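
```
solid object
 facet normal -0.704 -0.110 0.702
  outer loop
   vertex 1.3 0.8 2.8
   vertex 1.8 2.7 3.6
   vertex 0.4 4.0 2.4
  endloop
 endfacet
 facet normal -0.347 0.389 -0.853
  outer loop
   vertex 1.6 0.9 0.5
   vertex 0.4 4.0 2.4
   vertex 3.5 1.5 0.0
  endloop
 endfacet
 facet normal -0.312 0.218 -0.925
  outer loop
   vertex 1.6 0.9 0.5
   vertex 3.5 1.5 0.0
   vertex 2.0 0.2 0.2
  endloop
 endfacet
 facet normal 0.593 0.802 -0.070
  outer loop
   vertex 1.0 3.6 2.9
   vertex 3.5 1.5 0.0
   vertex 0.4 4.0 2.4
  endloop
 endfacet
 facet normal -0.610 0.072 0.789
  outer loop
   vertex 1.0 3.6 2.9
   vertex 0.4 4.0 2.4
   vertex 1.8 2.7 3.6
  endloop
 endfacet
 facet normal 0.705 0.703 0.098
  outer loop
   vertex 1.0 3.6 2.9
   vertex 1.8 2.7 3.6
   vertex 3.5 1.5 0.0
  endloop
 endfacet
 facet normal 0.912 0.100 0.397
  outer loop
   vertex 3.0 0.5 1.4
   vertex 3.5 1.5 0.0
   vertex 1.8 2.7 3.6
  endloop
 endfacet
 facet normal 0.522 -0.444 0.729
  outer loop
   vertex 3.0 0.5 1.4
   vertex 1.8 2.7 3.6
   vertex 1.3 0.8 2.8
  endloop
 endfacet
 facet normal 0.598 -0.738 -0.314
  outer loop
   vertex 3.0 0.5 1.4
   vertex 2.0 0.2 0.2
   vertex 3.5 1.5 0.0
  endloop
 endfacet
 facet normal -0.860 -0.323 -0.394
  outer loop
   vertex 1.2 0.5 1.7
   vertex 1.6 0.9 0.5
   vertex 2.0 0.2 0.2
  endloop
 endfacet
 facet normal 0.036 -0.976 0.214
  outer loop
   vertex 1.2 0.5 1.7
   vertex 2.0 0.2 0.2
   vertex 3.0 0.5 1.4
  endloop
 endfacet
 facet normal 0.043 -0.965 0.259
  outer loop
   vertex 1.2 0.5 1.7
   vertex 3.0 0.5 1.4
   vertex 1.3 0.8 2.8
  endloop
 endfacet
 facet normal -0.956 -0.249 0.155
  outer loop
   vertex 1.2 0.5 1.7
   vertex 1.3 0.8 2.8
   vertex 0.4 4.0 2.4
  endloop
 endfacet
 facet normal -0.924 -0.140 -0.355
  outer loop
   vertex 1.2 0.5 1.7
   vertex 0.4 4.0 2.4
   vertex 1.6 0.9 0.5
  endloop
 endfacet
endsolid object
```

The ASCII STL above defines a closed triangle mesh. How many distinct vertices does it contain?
9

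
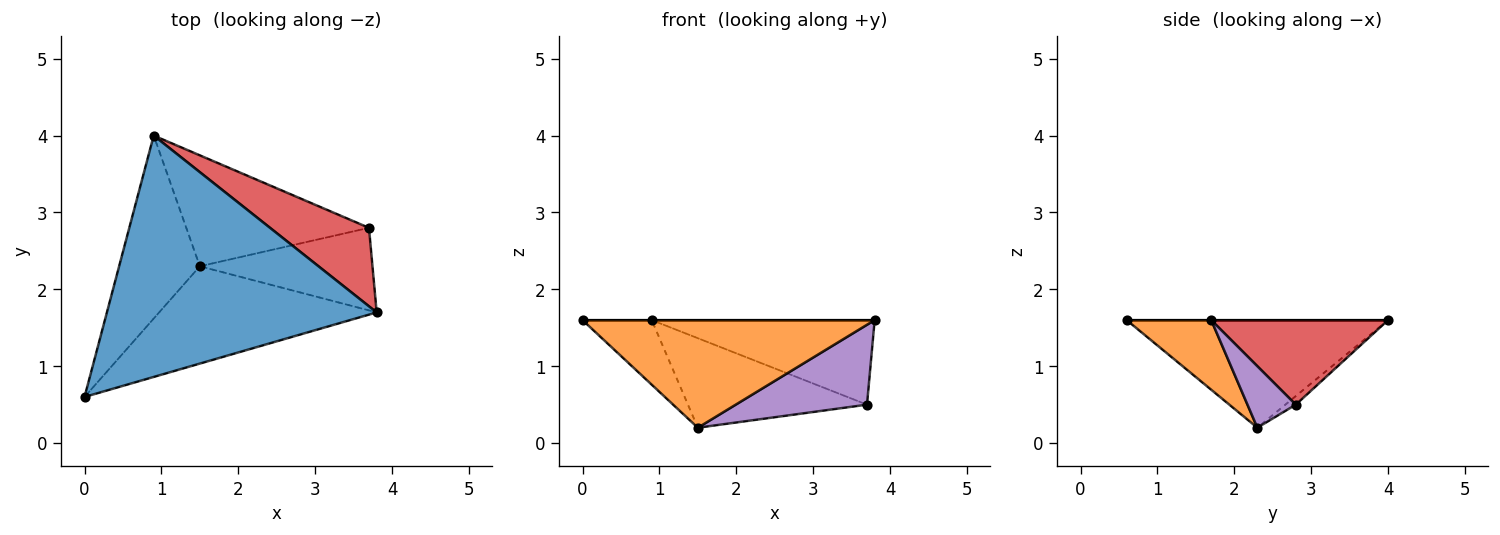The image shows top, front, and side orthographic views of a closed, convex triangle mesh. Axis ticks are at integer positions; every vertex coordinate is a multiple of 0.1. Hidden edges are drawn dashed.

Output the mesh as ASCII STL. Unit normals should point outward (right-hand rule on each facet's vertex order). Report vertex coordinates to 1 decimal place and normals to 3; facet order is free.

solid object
 facet normal 0.000 0.000 1.000
  outer loop
   vertex 0.9 4.0 1.6
   vertex 0.0 0.6 1.6
   vertex 3.8 1.7 1.6
  endloop
 endfacet
 facet normal 0.210 -0.725 -0.656
  outer loop
   vertex 1.5 2.3 0.2
   vertex 3.8 1.7 1.6
   vertex 0.0 0.6 1.6
  endloop
 endfacet
 facet normal -0.783 0.207 -0.587
  outer loop
   vertex 1.5 2.3 0.2
   vertex 0.0 0.6 1.6
   vertex 0.9 4.0 1.6
  endloop
 endfacet
 facet normal 0.503 0.634 0.588
  outer loop
   vertex 3.7 2.8 0.5
   vertex 0.9 4.0 1.6
   vertex 3.8 1.7 1.6
  endloop
 endfacet
 facet normal 0.248 -0.674 -0.696
  outer loop
   vertex 3.7 2.8 0.5
   vertex 3.8 1.7 1.6
   vertex 1.5 2.3 0.2
  endloop
 endfacet
 facet normal -0.037 0.628 -0.778
  outer loop
   vertex 3.7 2.8 0.5
   vertex 1.5 2.3 0.2
   vertex 0.9 4.0 1.6
  endloop
 endfacet
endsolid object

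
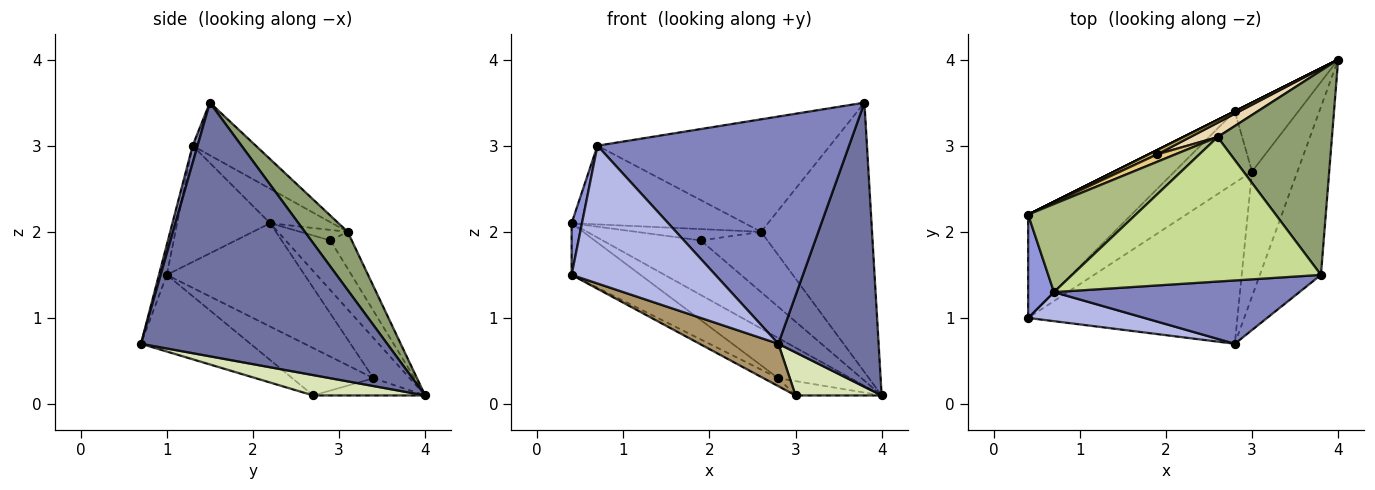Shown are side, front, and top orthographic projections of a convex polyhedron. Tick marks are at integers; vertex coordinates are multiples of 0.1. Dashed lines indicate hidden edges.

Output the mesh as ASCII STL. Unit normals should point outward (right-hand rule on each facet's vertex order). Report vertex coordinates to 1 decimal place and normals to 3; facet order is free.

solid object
 facet normal 0.904 -0.368 -0.218
  outer loop
   vertex 3.8 1.5 3.5
   vertex 2.8 0.7 0.7
   vertex 4.0 4.0 0.1
  endloop
 endfacet
 facet normal 0.019 -0.963 0.268
  outer loop
   vertex 0.7 1.3 3.0
   vertex 2.8 0.7 0.7
   vertex 3.8 1.5 3.5
  endloop
 endfacet
 facet normal -0.970 -0.108 0.216
  outer loop
   vertex 0.4 1.0 1.5
   vertex 0.7 1.3 3.0
   vertex 0.4 2.2 2.1
  endloop
 endfacet
 facet normal -0.053 -0.977 0.206
  outer loop
   vertex 0.4 1.0 1.5
   vertex 2.8 0.7 0.7
   vertex 0.7 1.3 3.0
  endloop
 endfacet
 facet normal 0.294 0.762 0.577
  outer loop
   vertex 2.6 3.1 2.0
   vertex 3.8 1.5 3.5
   vertex 4.0 4.0 0.1
  endloop
 endfacet
 facet normal -0.232 0.648 0.725
  outer loop
   vertex 2.6 3.1 2.0
   vertex 0.4 2.2 2.1
   vertex 0.7 1.3 3.0
  endloop
 endfacet
 facet normal -0.165 0.606 0.778
  outer loop
   vertex 2.6 3.1 2.0
   vertex 0.7 1.3 3.0
   vertex 3.8 1.5 3.5
  endloop
 endfacet
 facet normal 0.390 -0.300 -0.870
  outer loop
   vertex 3.0 2.7 0.1
   vertex 4.0 4.0 0.1
   vertex 2.8 0.7 0.7
  endloop
 endfacet
 facet normal -0.334 -0.240 -0.912
  outer loop
   vertex 3.0 2.7 0.1
   vertex 2.8 0.7 0.7
   vertex 0.4 1.0 1.5
  endloop
 endfacet
 facet normal -0.414 0.907 0.072
  outer loop
   vertex 1.9 2.9 1.9
   vertex 4.0 4.0 0.1
   vertex 0.4 2.2 2.1
  endloop
 endfacet
 facet normal -0.302 0.797 0.522
  outer loop
   vertex 1.9 2.9 1.9
   vertex 0.4 2.2 2.1
   vertex 2.6 3.1 2.0
  endloop
 endfacet
 facet normal -0.297 0.929 0.221
  outer loop
   vertex 1.9 2.9 1.9
   vertex 2.6 3.1 2.0
   vertex 4.0 4.0 0.1
  endloop
 endfacet
 facet normal -0.447 0.894 0.000
  outer loop
   vertex 2.8 3.4 0.3
   vertex 0.4 2.2 2.1
   vertex 4.0 4.0 0.1
  endloop
 endfacet
 facet normal -0.256 0.197 -0.946
  outer loop
   vertex 2.8 3.4 0.3
   vertex 4.0 4.0 0.1
   vertex 3.0 2.7 0.1
  endloop
 endfacet
 facet normal -0.667 0.333 -0.667
  outer loop
   vertex 2.8 3.4 0.3
   vertex 0.4 1.0 1.5
   vertex 0.4 2.2 2.1
  endloop
 endfacet
 facet normal -0.519 0.094 -0.849
  outer loop
   vertex 2.8 3.4 0.3
   vertex 3.0 2.7 0.1
   vertex 0.4 1.0 1.5
  endloop
 endfacet
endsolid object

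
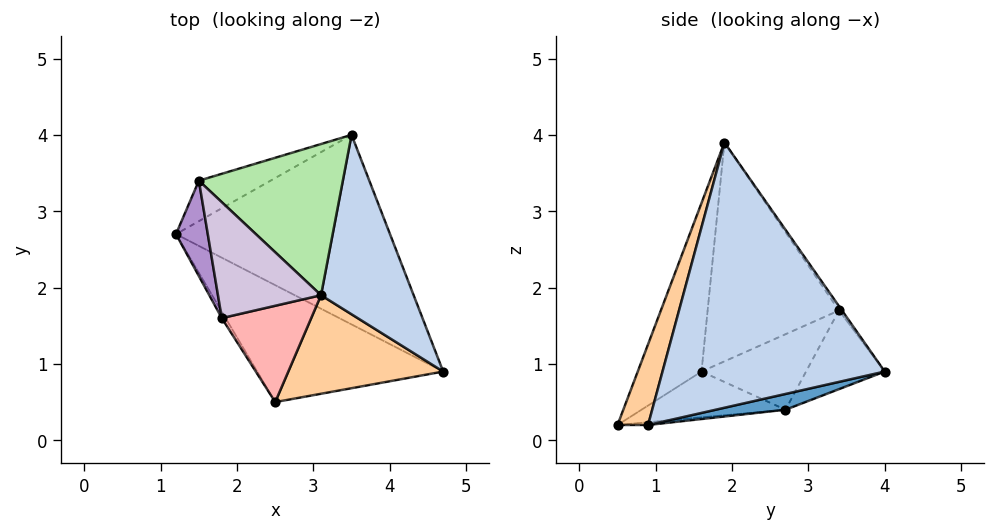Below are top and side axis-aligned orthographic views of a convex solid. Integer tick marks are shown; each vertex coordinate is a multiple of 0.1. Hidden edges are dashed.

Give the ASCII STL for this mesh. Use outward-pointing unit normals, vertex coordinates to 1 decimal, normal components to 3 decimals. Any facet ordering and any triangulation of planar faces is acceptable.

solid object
 facet normal 0.071 0.246 -0.967
  outer loop
   vertex 3.5 4.0 0.9
   vertex 4.7 0.9 0.2
   vertex 1.2 2.7 0.4
  endloop
 endfacet
 facet normal 0.907 0.279 0.316
  outer loop
   vertex 3.1 1.9 3.9
   vertex 4.7 0.9 0.2
   vertex 3.5 4.0 0.9
  endloop
 endfacet
 facet normal -0.015 0.082 -0.997
  outer loop
   vertex 2.5 0.5 0.2
   vertex 1.2 2.7 0.4
   vertex 4.7 0.9 0.2
  endloop
 endfacet
 facet normal 0.169 -0.931 0.325
  outer loop
   vertex 2.5 0.5 0.2
   vertex 4.7 0.9 0.2
   vertex 3.1 1.9 3.9
  endloop
 endfacet
 facet normal -0.398 0.843 -0.362
  outer loop
   vertex 1.5 3.4 1.7
   vertex 3.5 4.0 0.9
   vertex 1.2 2.7 0.4
  endloop
 endfacet
 facet normal -0.017 0.820 0.572
  outer loop
   vertex 1.5 3.4 1.7
   vertex 3.1 1.9 3.9
   vertex 3.5 4.0 0.9
  endloop
 endfacet
 facet normal -0.862 -0.503 -0.072
  outer loop
   vertex 1.8 1.6 0.9
   vertex 1.2 2.7 0.4
   vertex 2.5 0.5 0.2
  endloop
 endfacet
 facet normal -0.670 -0.652 0.355
  outer loop
   vertex 1.8 1.6 0.9
   vertex 2.5 0.5 0.2
   vertex 3.1 1.9 3.9
  endloop
 endfacet
 facet normal -0.876 -0.310 0.369
  outer loop
   vertex 1.8 1.6 0.9
   vertex 1.5 3.4 1.7
   vertex 1.2 2.7 0.4
  endloop
 endfacet
 facet normal -0.857 -0.322 0.403
  outer loop
   vertex 1.8 1.6 0.9
   vertex 3.1 1.9 3.9
   vertex 1.5 3.4 1.7
  endloop
 endfacet
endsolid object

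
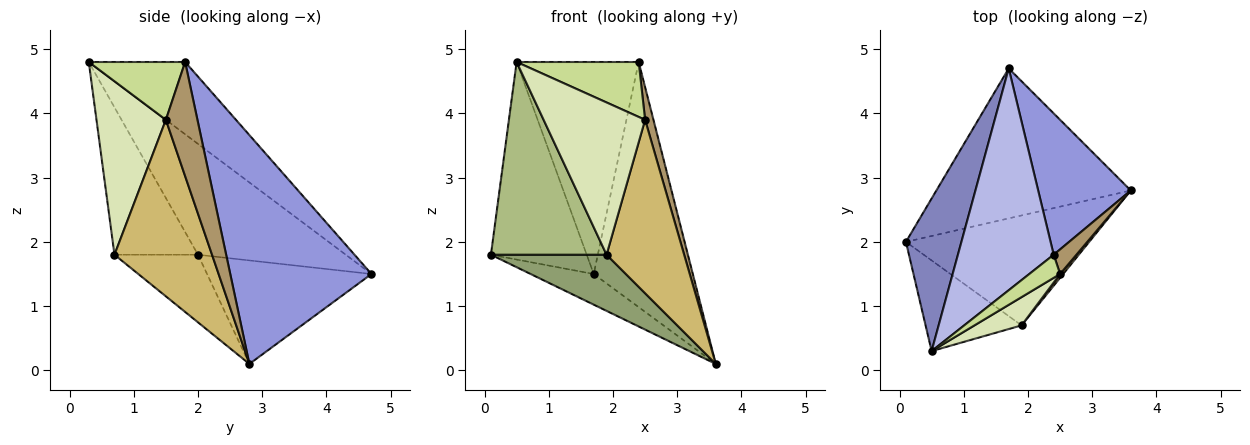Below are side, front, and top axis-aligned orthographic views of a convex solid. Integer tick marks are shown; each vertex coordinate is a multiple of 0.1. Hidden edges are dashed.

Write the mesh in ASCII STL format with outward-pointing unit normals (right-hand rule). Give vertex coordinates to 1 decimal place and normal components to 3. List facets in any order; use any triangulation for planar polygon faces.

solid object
 facet normal -0.463 0.178 -0.869
  outer loop
   vertex 1.7 4.7 1.5
   vertex 3.6 2.8 0.1
   vertex 0.1 2.0 1.8
  endloop
 endfacet
 facet normal -0.774 0.501 0.387
  outer loop
   vertex 0.5 0.3 4.8
   vertex 1.7 4.7 1.5
   vertex 0.1 2.0 1.8
  endloop
 endfacet
 facet normal 0.777 0.545 0.314
  outer loop
   vertex 2.4 1.8 4.8
   vertex 3.6 2.8 0.1
   vertex 1.7 4.7 1.5
  endloop
 endfacet
 facet normal -0.479 0.607 0.635
  outer loop
   vertex 2.4 1.8 4.8
   vertex 1.7 4.7 1.5
   vertex 0.5 0.3 4.8
  endloop
 endfacet
 facet normal -0.312 -0.432 -0.846
  outer loop
   vertex 1.9 0.7 1.8
   vertex 0.1 2.0 1.8
   vertex 3.6 2.8 0.1
  endloop
 endfacet
 facet normal -0.547 -0.757 -0.356
  outer loop
   vertex 1.9 0.7 1.8
   vertex 0.5 0.3 4.8
   vertex 0.1 2.0 1.8
  endloop
 endfacet
 facet normal 0.588 -0.745 0.314
  outer loop
   vertex 2.5 1.5 3.9
   vertex 2.4 1.8 4.8
   vertex 0.5 0.3 4.8
  endloop
 endfacet
 facet normal 0.558 -0.816 0.152
  outer loop
   vertex 2.5 1.5 3.9
   vertex 0.5 0.3 4.8
   vertex 1.9 0.7 1.8
  endloop
 endfacet
 facet normal 0.949 -0.251 0.189
  outer loop
   vertex 2.5 1.5 3.9
   vertex 3.6 2.8 0.1
   vertex 2.4 1.8 4.8
  endloop
 endfacet
 facet normal 0.783 -0.622 0.014
  outer loop
   vertex 2.5 1.5 3.9
   vertex 1.9 0.7 1.8
   vertex 3.6 2.8 0.1
  endloop
 endfacet
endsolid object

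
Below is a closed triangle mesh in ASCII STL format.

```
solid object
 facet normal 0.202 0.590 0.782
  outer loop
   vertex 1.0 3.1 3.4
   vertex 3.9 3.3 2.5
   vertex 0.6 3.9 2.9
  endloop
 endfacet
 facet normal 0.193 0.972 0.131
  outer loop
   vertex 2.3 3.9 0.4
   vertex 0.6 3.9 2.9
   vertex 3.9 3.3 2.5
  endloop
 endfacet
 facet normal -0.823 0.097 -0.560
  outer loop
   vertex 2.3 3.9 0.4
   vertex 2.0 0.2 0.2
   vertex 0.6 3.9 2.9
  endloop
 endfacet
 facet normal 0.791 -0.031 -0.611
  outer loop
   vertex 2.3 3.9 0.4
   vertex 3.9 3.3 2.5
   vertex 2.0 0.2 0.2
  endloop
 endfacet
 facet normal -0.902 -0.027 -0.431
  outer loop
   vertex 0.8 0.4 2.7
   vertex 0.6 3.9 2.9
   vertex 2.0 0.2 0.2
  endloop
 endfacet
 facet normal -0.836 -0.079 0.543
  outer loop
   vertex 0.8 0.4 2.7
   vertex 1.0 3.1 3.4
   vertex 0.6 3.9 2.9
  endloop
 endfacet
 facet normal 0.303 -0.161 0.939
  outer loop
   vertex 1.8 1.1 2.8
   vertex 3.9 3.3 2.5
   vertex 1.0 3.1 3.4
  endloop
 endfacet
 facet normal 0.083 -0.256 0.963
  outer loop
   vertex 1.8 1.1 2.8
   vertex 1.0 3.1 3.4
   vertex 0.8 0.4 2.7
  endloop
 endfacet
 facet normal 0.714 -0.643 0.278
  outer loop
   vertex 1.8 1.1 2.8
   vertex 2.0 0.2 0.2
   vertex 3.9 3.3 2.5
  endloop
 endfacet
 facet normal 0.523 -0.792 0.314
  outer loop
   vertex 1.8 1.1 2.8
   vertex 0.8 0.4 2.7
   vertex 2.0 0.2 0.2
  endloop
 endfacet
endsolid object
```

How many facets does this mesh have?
10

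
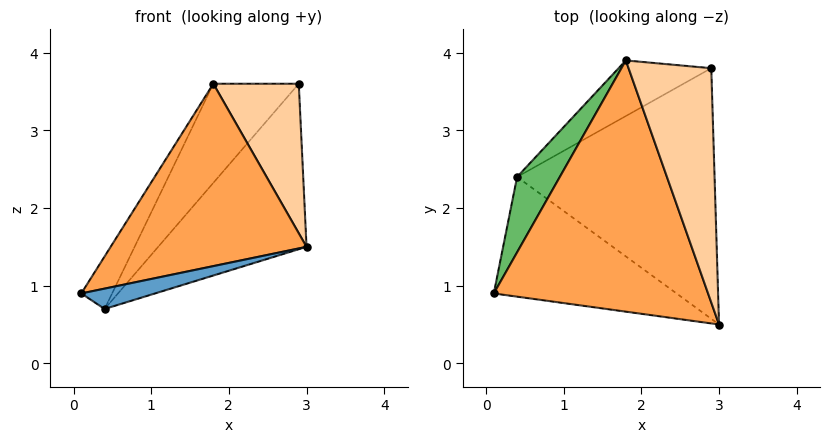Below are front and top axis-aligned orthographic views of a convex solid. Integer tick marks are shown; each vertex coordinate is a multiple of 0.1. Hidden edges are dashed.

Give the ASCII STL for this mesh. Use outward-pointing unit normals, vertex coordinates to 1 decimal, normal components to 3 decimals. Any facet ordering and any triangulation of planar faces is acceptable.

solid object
 facet normal 0.178 -0.165 -0.970
  outer loop
   vertex 0.4 2.4 0.7
   vertex 3.0 0.5 1.5
   vertex 0.1 0.9 0.9
  endloop
 endfacet
 facet normal 0.551 0.460 -0.697
  outer loop
   vertex 0.4 2.4 0.7
   vertex 2.9 3.8 3.6
   vertex 3.0 0.5 1.5
  endloop
 endfacet
 facet normal -0.241 -0.570 0.785
  outer loop
   vertex 1.8 3.9 3.6
   vertex 0.1 0.9 0.9
   vertex 3.0 0.5 1.5
  endloop
 endfacet
 facet normal -0.049 -0.537 0.842
  outer loop
   vertex 1.8 3.9 3.6
   vertex 3.0 0.5 1.5
   vertex 2.9 3.8 3.6
  endloop
 endfacet
 facet normal -0.918 0.227 0.326
  outer loop
   vertex 1.8 3.9 3.6
   vertex 0.4 2.4 0.7
   vertex 0.1 0.9 0.9
  endloop
 endfacet
 facet normal 0.079 0.869 -0.488
  outer loop
   vertex 1.8 3.9 3.6
   vertex 2.9 3.8 3.6
   vertex 0.4 2.4 0.7
  endloop
 endfacet
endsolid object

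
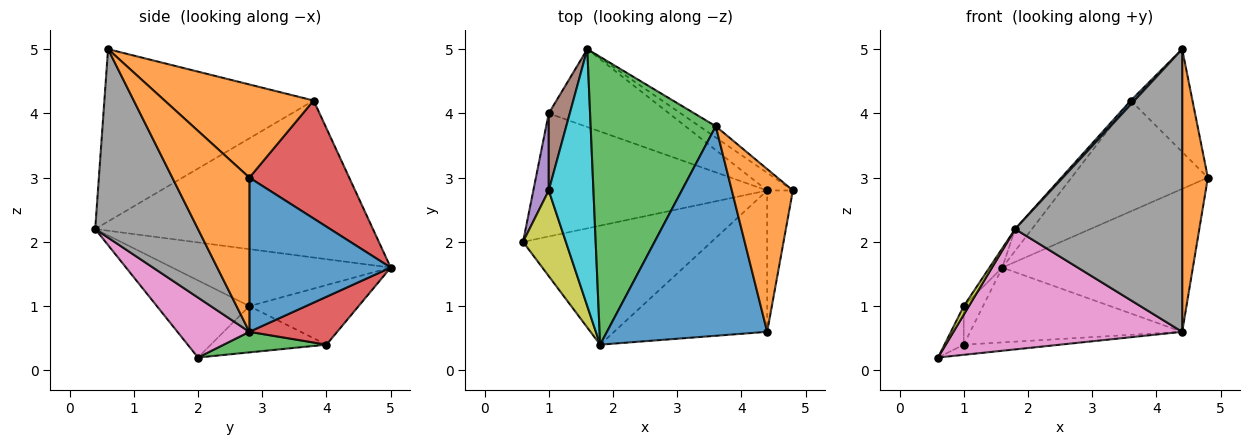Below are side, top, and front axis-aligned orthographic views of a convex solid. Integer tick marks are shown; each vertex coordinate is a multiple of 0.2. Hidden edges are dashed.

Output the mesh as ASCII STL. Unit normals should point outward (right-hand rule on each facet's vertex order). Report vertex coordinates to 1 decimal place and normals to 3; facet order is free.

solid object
 facet normal 0.593 0.799 -0.099
  outer loop
   vertex 4.4 2.8 0.6
   vertex 1.6 5.0 1.6
   vertex 4.8 2.8 3.0
  endloop
 endfacet
 facet normal 0.937 -0.312 -0.156
  outer loop
   vertex 4.4 2.8 0.6
   vertex 4.8 2.8 3.0
   vertex 4.4 0.6 5.0
  endloop
 endfacet
 facet normal 0.087 0.082 -0.993
  outer loop
   vertex 1.0 4.0 0.4
   vertex 4.4 2.8 0.6
   vertex 0.6 2.0 0.2
  endloop
 endfacet
 facet normal 0.276 0.666 -0.693
  outer loop
   vertex 1.0 4.0 0.4
   vertex 1.6 5.0 1.6
   vertex 4.4 2.8 0.6
  endloop
 endfacet
 facet normal -0.937 0.156 0.312
  outer loop
   vertex 1.0 4.0 0.4
   vertex 0.6 2.0 0.2
   vertex 1.0 2.8 1.0
  endloop
 endfacet
 facet normal -0.930 0.164 0.328
  outer loop
   vertex 1.0 4.0 0.4
   vertex 1.0 2.8 1.0
   vertex 1.6 5.0 1.6
  endloop
 endfacet
 facet normal 0.218 -0.694 -0.686
  outer loop
   vertex 1.8 0.4 2.2
   vertex 0.6 2.0 0.2
   vertex 4.4 2.8 0.6
  endloop
 endfacet
 facet normal 0.482 -0.784 -0.392
  outer loop
   vertex 1.8 0.4 2.2
   vertex 4.4 2.8 0.6
   vertex 4.4 0.6 5.0
  endloop
 endfacet
 facet normal -0.873 -0.049 0.485
  outer loop
   vertex 1.8 0.4 2.2
   vertex 1.0 2.8 1.0
   vertex 0.6 2.0 0.2
  endloop
 endfacet
 facet normal -0.786 0.046 0.616
  outer loop
   vertex 1.8 0.4 2.2
   vertex 1.6 5.0 1.6
   vertex 1.0 2.8 1.0
  endloop
 endfacet
 facet normal -0.732 -0.013 0.681
  outer loop
   vertex 3.6 3.8 4.2
   vertex 1.8 0.4 2.2
   vertex 4.4 0.6 5.0
  endloop
 endfacet
 facet normal 0.790 0.327 0.518
  outer loop
   vertex 3.6 3.8 4.2
   vertex 4.4 0.6 5.0
   vertex 4.8 2.8 3.0
  endloop
 endfacet
 facet normal -0.781 0.047 0.623
  outer loop
   vertex 3.6 3.8 4.2
   vertex 1.6 5.0 1.6
   vertex 1.8 0.4 2.2
  endloop
 endfacet
 facet normal 0.589 0.804 -0.082
  outer loop
   vertex 3.6 3.8 4.2
   vertex 4.8 2.8 3.0
   vertex 1.6 5.0 1.6
  endloop
 endfacet
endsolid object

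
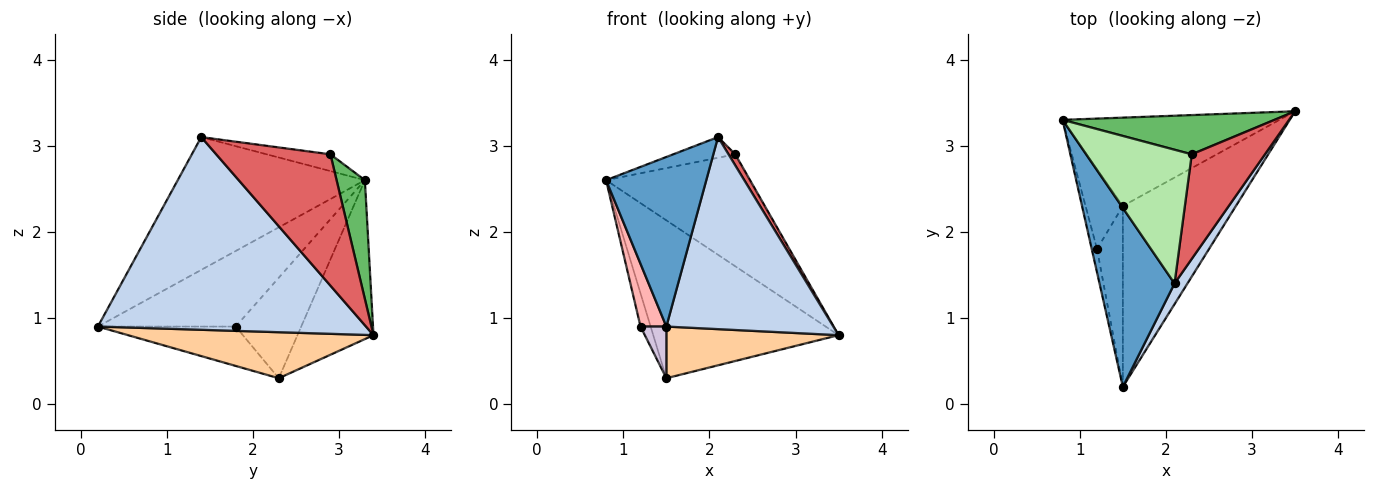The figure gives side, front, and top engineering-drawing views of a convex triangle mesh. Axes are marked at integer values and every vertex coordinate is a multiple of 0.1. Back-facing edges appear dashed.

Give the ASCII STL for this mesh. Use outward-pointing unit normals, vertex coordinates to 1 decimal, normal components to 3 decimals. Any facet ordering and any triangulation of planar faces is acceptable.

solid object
 facet normal -0.789 -0.423 0.446
  outer loop
   vertex 2.1 1.4 3.1
   vertex 0.8 3.3 2.6
   vertex 1.5 0.2 0.9
  endloop
 endfacet
 facet normal 0.847 -0.528 0.057
  outer loop
   vertex 2.1 1.4 3.1
   vertex 1.5 0.2 0.9
   vertex 3.5 3.4 0.8
  endloop
 endfacet
 facet normal -0.337 0.822 -0.460
  outer loop
   vertex 1.5 2.3 0.3
   vertex 0.8 3.3 2.6
   vertex 3.5 3.4 0.8
  endloop
 endfacet
 facet normal 0.365 -0.256 -0.895
  outer loop
   vertex 1.5 2.3 0.3
   vertex 3.5 3.4 0.8
   vertex 1.5 0.2 0.9
  endloop
 endfacet
 facet normal 0.182 0.928 0.325
  outer loop
   vertex 2.3 2.9 2.9
   vertex 3.5 3.4 0.8
   vertex 0.8 3.3 2.6
  endloop
 endfacet
 facet normal -0.155 0.151 0.976
  outer loop
   vertex 2.3 2.9 2.9
   vertex 0.8 3.3 2.6
   vertex 2.1 1.4 3.1
  endloop
 endfacet
 facet normal 0.872 -0.051 0.486
  outer loop
   vertex 2.3 2.9 2.9
   vertex 2.1 1.4 3.1
   vertex 3.5 3.4 0.8
  endloop
 endfacet
 facet normal -0.981 -0.184 -0.068
  outer loop
   vertex 1.2 1.8 0.9
   vertex 1.5 0.2 0.9
   vertex 0.8 3.3 2.6
  endloop
 endfacet
 facet normal -0.928 0.143 -0.345
  outer loop
   vertex 1.2 1.8 0.9
   vertex 0.8 3.3 2.6
   vertex 1.5 2.3 0.3
  endloop
 endfacet
 facet normal -0.826 -0.155 -0.542
  outer loop
   vertex 1.2 1.8 0.9
   vertex 1.5 2.3 0.3
   vertex 1.5 0.2 0.9
  endloop
 endfacet
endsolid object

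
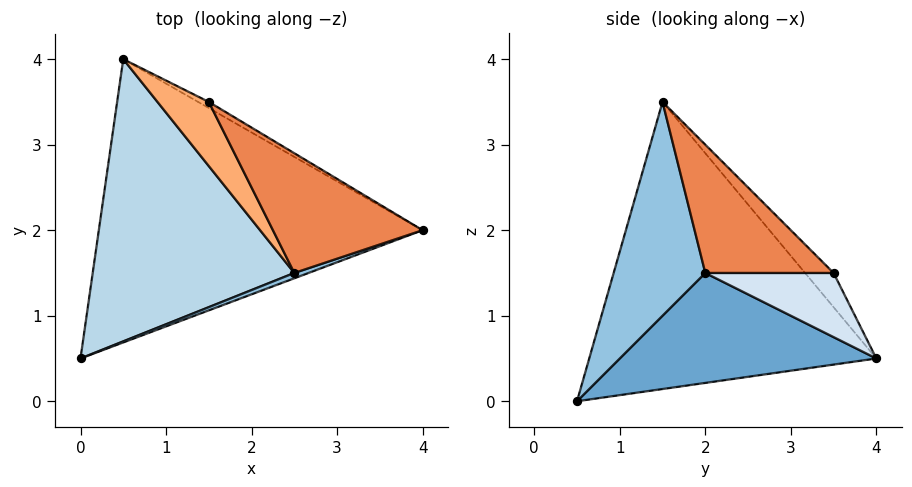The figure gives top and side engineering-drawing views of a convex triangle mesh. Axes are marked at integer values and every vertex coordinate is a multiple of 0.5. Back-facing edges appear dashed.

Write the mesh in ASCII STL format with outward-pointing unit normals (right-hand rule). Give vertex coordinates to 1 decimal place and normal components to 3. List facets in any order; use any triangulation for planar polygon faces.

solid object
 facet normal 0.320 0.089 -0.943
  outer loop
   vertex 0.5 4.0 0.5
   vertex 4.0 2.0 1.5
   vertex 0.0 0.5 0.0
  endloop
 endfacet
 facet normal 0.343 -0.939 0.023
  outer loop
   vertex 2.5 1.5 3.5
   vertex 0.0 0.5 0.0
   vertex 4.0 2.0 1.5
  endloop
 endfacet
 facet normal -0.818 0.035 0.574
  outer loop
   vertex 2.5 1.5 3.5
   vertex 0.5 4.0 0.5
   vertex 0.0 0.5 0.0
  endloop
 endfacet
 facet normal 0.513 0.854 -0.085
  outer loop
   vertex 1.5 3.5 1.5
   vertex 4.0 2.0 1.5
   vertex 0.5 4.0 0.5
  endloop
 endfacet
 facet normal 0.441 0.735 0.515
  outer loop
   vertex 1.5 3.5 1.5
   vertex 2.5 1.5 3.5
   vertex 4.0 2.0 1.5
  endloop
 endfacet
 facet normal -0.485 0.485 0.728
  outer loop
   vertex 1.5 3.5 1.5
   vertex 0.5 4.0 0.5
   vertex 2.5 1.5 3.5
  endloop
 endfacet
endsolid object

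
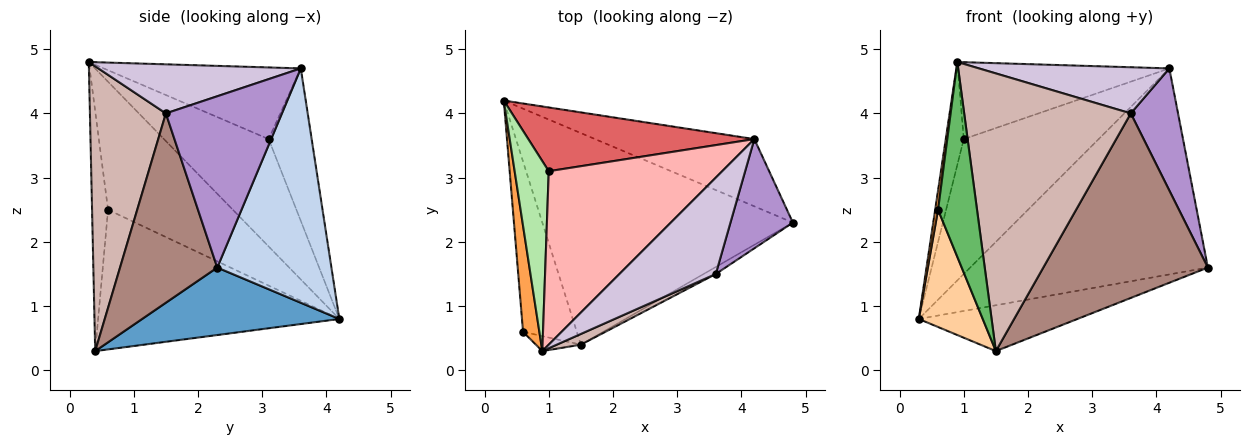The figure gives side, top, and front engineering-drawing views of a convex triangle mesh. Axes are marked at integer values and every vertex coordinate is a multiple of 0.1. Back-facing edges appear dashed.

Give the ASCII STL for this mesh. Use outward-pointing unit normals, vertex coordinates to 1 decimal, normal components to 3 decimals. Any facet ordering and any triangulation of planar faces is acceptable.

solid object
 facet normal 0.254 0.205 -0.945
  outer loop
   vertex 1.5 0.4 0.3
   vertex 0.3 4.2 0.8
   vertex 4.8 2.3 1.6
  endloop
 endfacet
 facet normal 0.415 0.865 -0.282
  outer loop
   vertex 4.2 3.6 4.7
   vertex 4.8 2.3 1.6
   vertex 0.3 4.2 0.8
  endloop
 endfacet
 facet normal -0.992 -0.023 0.126
  outer loop
   vertex 0.6 0.6 2.5
   vertex 0.9 0.3 4.8
   vertex 0.3 4.2 0.8
  endloop
 endfacet
 facet normal -0.906 -0.240 -0.349
  outer loop
   vertex 0.6 0.6 2.5
   vertex 0.3 4.2 0.8
   vertex 1.5 0.4 0.3
  endloop
 endfacet
 facet normal -0.379 -0.923 -0.071
  outer loop
   vertex 0.6 0.6 2.5
   vertex 1.5 0.4 0.3
   vertex 0.9 0.3 4.8
  endloop
 endfacet
 facet normal -0.941 0.162 0.299
  outer loop
   vertex 1.0 3.1 3.6
   vertex 0.3 4.2 0.8
   vertex 0.9 0.3 4.8
  endloop
 endfacet
 facet normal -0.277 0.869 0.411
  outer loop
   vertex 1.0 3.1 3.6
   vertex 4.2 3.6 4.7
   vertex 0.3 4.2 0.8
  endloop
 endfacet
 facet normal -0.353 0.379 0.855
  outer loop
   vertex 1.0 3.1 3.6
   vertex 0.9 0.3 4.8
   vertex 4.2 3.6 4.7
  endloop
 endfacet
 facet normal 0.878 -0.357 0.320
  outer loop
   vertex 3.6 1.5 4.0
   vertex 4.8 2.3 1.6
   vertex 4.2 3.6 4.7
  endloop
 endfacet
 facet normal 0.417 -0.392 0.820
  outer loop
   vertex 3.6 1.5 4.0
   vertex 4.2 3.6 4.7
   vertex 0.9 0.3 4.8
  endloop
 endfacet
 facet normal 0.508 -0.861 -0.033
  outer loop
   vertex 3.6 1.5 4.0
   vertex 1.5 0.4 0.3
   vertex 4.8 2.3 1.6
  endloop
 endfacet
 facet normal 0.415 -0.909 0.035
  outer loop
   vertex 3.6 1.5 4.0
   vertex 0.9 0.3 4.8
   vertex 1.5 0.4 0.3
  endloop
 endfacet
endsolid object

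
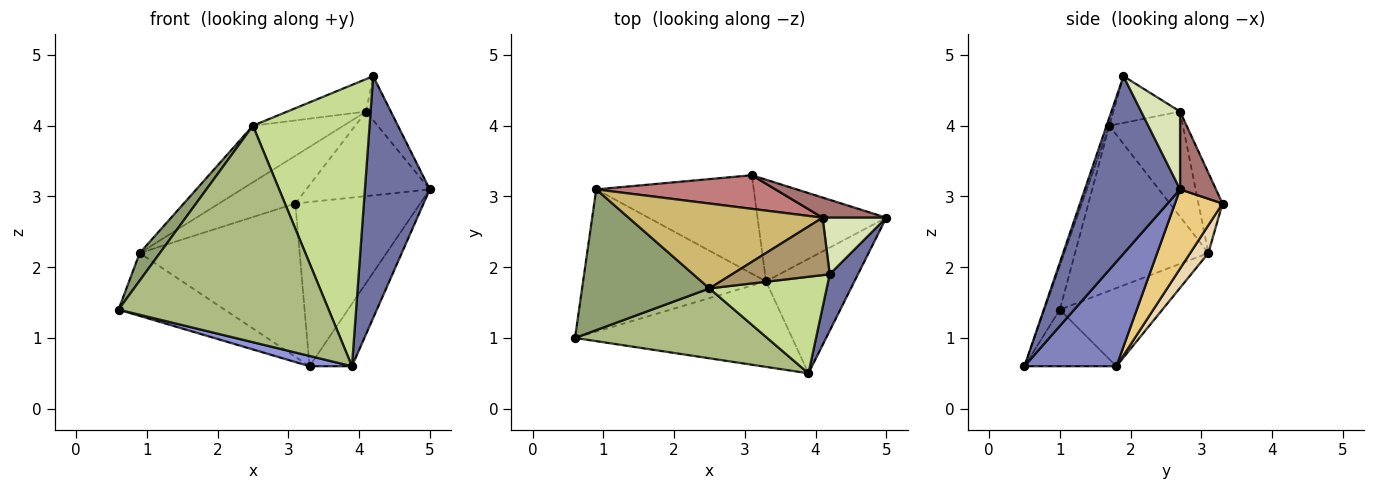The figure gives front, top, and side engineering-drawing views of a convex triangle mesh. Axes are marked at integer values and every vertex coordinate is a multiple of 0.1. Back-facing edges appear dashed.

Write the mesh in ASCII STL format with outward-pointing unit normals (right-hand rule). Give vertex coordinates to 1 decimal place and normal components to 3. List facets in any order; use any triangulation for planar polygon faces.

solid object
 facet normal 0.819 -0.558 0.131
  outer loop
   vertex 4.2 1.9 4.7
   vertex 3.9 0.5 0.6
   vertex 5.0 2.7 3.1
  endloop
 endfacet
 facet normal 0.720 0.332 -0.609
  outer loop
   vertex 3.3 1.8 0.6
   vertex 5.0 2.7 3.1
   vertex 3.9 0.5 0.6
  endloop
 endfacet
 facet normal -0.251 -0.116 -0.961
  outer loop
   vertex 3.3 1.8 0.6
   vertex 3.9 0.5 0.6
   vertex 0.6 1.0 1.4
  endloop
 endfacet
 facet normal -0.364 0.377 -0.852
  outer loop
   vertex 3.3 1.8 0.6
   vertex 0.6 1.0 1.4
   vertex 0.9 3.1 2.2
  endloop
 endfacet
 facet normal -0.786 -0.119 0.606
  outer loop
   vertex 2.5 1.7 4.0
   vertex 0.9 3.1 2.2
   vertex 0.6 1.0 1.4
  endloop
 endfacet
 facet normal -0.070 -0.949 0.306
  outer loop
   vertex 2.5 1.7 4.0
   vertex 0.6 1.0 1.4
   vertex 3.9 0.5 0.6
  endloop
 endfacet
 facet normal -0.022 -0.946 0.325
  outer loop
   vertex 2.5 1.7 4.0
   vertex 3.9 0.5 0.6
   vertex 4.2 1.9 4.7
  endloop
 endfacet
 facet normal 0.694 0.442 0.568
  outer loop
   vertex 4.1 2.7 4.2
   vertex 4.2 1.9 4.7
   vertex 5.0 2.7 3.1
  endloop
 endfacet
 facet normal -0.384 0.454 0.804
  outer loop
   vertex 4.1 2.7 4.2
   vertex 2.5 1.7 4.0
   vertex 4.2 1.9 4.7
  endloop
 endfacet
 facet normal -0.411 0.506 0.759
  outer loop
   vertex 4.1 2.7 4.2
   vertex 0.9 3.1 2.2
   vertex 2.5 1.7 4.0
  endloop
 endfacet
 facet normal 0.308 0.809 -0.501
  outer loop
   vertex 3.1 3.3 2.9
   vertex 5.0 2.7 3.1
   vertex 3.3 1.8 0.6
  endloop
 endfacet
 facet normal 0.095 0.838 -0.538
  outer loop
   vertex 3.1 3.3 2.9
   vertex 3.3 1.8 0.6
   vertex 0.9 3.1 2.2
  endloop
 endfacet
 facet normal 0.272 0.936 0.223
  outer loop
   vertex 3.1 3.3 2.9
   vertex 4.1 2.7 4.2
   vertex 5.0 2.7 3.1
  endloop
 endfacet
 facet normal -0.249 0.792 0.557
  outer loop
   vertex 3.1 3.3 2.9
   vertex 0.9 3.1 2.2
   vertex 4.1 2.7 4.2
  endloop
 endfacet
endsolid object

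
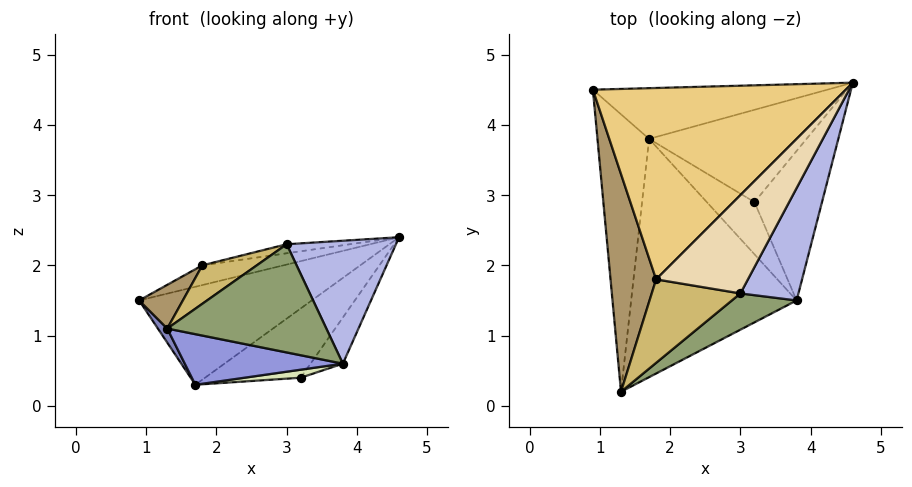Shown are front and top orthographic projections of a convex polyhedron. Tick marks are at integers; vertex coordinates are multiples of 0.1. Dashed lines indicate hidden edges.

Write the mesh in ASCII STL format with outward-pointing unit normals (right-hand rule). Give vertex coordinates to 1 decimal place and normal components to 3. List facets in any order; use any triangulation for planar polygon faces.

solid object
 facet normal 0.087 0.885 -0.458
  outer loop
   vertex 1.7 3.8 0.3
   vertex 0.9 4.5 1.5
   vertex 4.6 4.6 2.4
  endloop
 endfacet
 facet normal -0.839 -0.028 -0.543
  outer loop
   vertex 1.7 3.8 0.3
   vertex 1.3 0.2 1.1
   vertex 0.9 4.5 1.5
  endloop
 endfacet
 facet normal -0.087 -0.207 -0.974
  outer loop
   vertex 3.8 1.5 0.6
   vertex 1.3 0.2 1.1
   vertex 1.7 3.8 0.3
  endloop
 endfacet
 facet normal 0.802 -0.441 0.403
  outer loop
   vertex 3.0 1.6 2.3
   vertex 3.8 1.5 0.6
   vertex 4.6 4.6 2.4
  endloop
 endfacet
 facet normal 0.486 -0.828 0.278
  outer loop
   vertex 3.0 1.6 2.3
   vertex 1.3 0.2 1.1
   vertex 3.8 1.5 0.6
  endloop
 endfacet
 facet normal 0.382 0.555 -0.739
  outer loop
   vertex 3.2 2.9 0.4
   vertex 1.7 3.8 0.3
   vertex 4.6 4.6 2.4
  endloop
 endfacet
 facet normal 0.709 0.208 -0.673
  outer loop
   vertex 3.2 2.9 0.4
   vertex 4.6 4.6 2.4
   vertex 3.8 1.5 0.6
  endloop
 endfacet
 facet normal -0.025 -0.152 -0.988
  outer loop
   vertex 3.2 2.9 0.4
   vertex 3.8 1.5 0.6
   vertex 1.7 3.8 0.3
  endloop
 endfacet
 facet normal -0.750 -0.130 0.648
  outer loop
   vertex 1.8 1.8 2.0
   vertex 0.9 4.5 1.5
   vertex 1.3 0.2 1.1
  endloop
 endfacet
 facet normal -0.285 -0.401 0.871
  outer loop
   vertex 1.8 1.8 2.0
   vertex 1.3 0.2 1.1
   vertex 3.0 1.6 2.3
  endloop
 endfacet
 facet normal -0.238 0.100 0.966
  outer loop
   vertex 1.8 1.8 2.0
   vertex 4.6 4.6 2.4
   vertex 0.9 4.5 1.5
  endloop
 endfacet
 facet normal -0.228 0.089 0.970
  outer loop
   vertex 1.8 1.8 2.0
   vertex 3.0 1.6 2.3
   vertex 4.6 4.6 2.4
  endloop
 endfacet
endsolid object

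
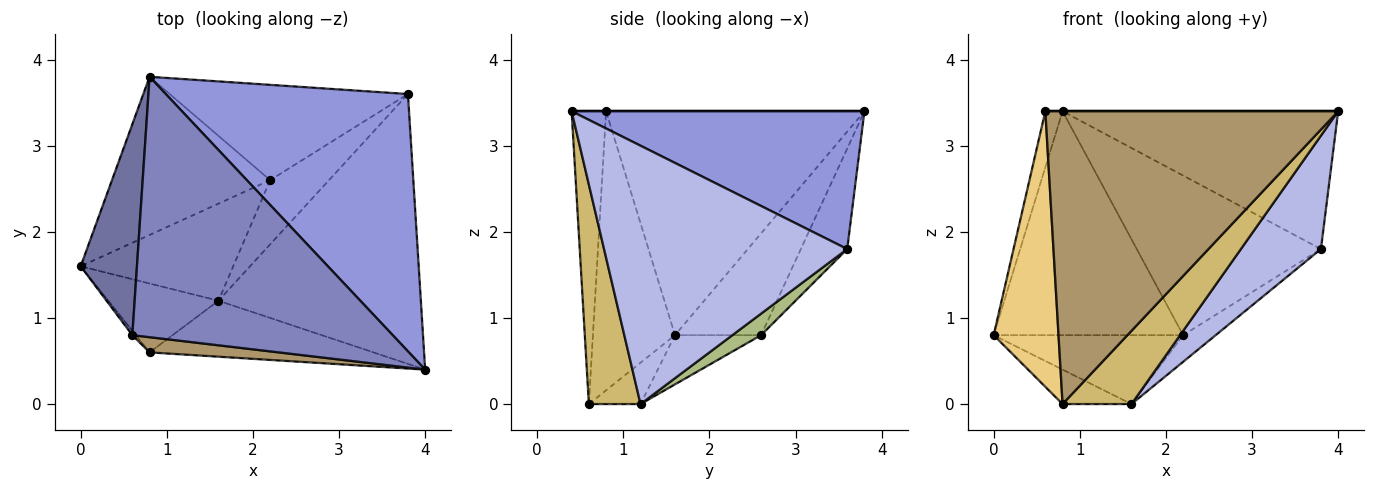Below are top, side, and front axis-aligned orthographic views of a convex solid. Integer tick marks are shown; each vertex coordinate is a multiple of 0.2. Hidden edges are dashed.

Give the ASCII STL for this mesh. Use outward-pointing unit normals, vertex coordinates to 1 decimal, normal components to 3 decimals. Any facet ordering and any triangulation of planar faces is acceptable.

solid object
 facet normal -0.968 0.065 0.243
  outer loop
   vertex 0.6 0.8 3.4
   vertex 0.8 3.8 3.4
   vertex 0.0 1.6 0.8
  endloop
 endfacet
 facet normal 0.000 0.000 1.000
  outer loop
   vertex 0.6 0.8 3.4
   vertex 4.0 0.4 3.4
   vertex 0.8 3.8 3.4
  endloop
 endfacet
 facet normal 0.448 0.422 0.788
  outer loop
   vertex 3.8 3.6 1.8
   vertex 0.8 3.8 3.4
   vertex 4.0 0.4 3.4
  endloop
 endfacet
 facet normal 0.762 -0.251 -0.597
  outer loop
   vertex 1.6 1.2 0.0
   vertex 3.8 3.6 1.8
   vertex 4.0 0.4 3.4
  endloop
 endfacet
 facet normal -0.254 0.560 -0.789
  outer loop
   vertex 2.2 2.6 0.8
   vertex 1.6 1.2 0.0
   vertex 0.0 1.6 0.8
  endloop
 endfacet
 facet normal 0.320 0.363 -0.875
  outer loop
   vertex 2.2 2.6 0.8
   vertex 3.8 3.6 1.8
   vertex 1.6 1.2 0.0
  endloop
 endfacet
 facet normal -0.348 0.766 -0.541
  outer loop
   vertex 2.2 2.6 0.8
   vertex 0.0 1.6 0.8
   vertex 0.8 3.8 3.4
  endloop
 endfacet
 facet normal -0.211 0.839 -0.501
  outer loop
   vertex 2.2 2.6 0.8
   vertex 0.8 3.8 3.4
   vertex 3.8 3.6 1.8
  endloop
 endfacet
 facet normal -0.117 -0.992 0.051
  outer loop
   vertex 0.8 0.6 0.0
   vertex 4.0 0.4 3.4
   vertex 0.6 0.8 3.4
  endloop
 endfacet
 facet normal 0.512 -0.682 -0.522
  outer loop
   vertex 0.8 0.6 0.0
   vertex 1.6 1.2 0.0
   vertex 4.0 0.4 3.4
  endloop
 endfacet
 facet normal -0.785 -0.620 -0.010
  outer loop
   vertex 0.8 0.6 0.0
   vertex 0.6 0.8 3.4
   vertex 0.0 1.6 0.8
  endloop
 endfacet
 facet normal -0.318 0.424 -0.848
  outer loop
   vertex 0.8 0.6 0.0
   vertex 0.0 1.6 0.8
   vertex 1.6 1.2 0.0
  endloop
 endfacet
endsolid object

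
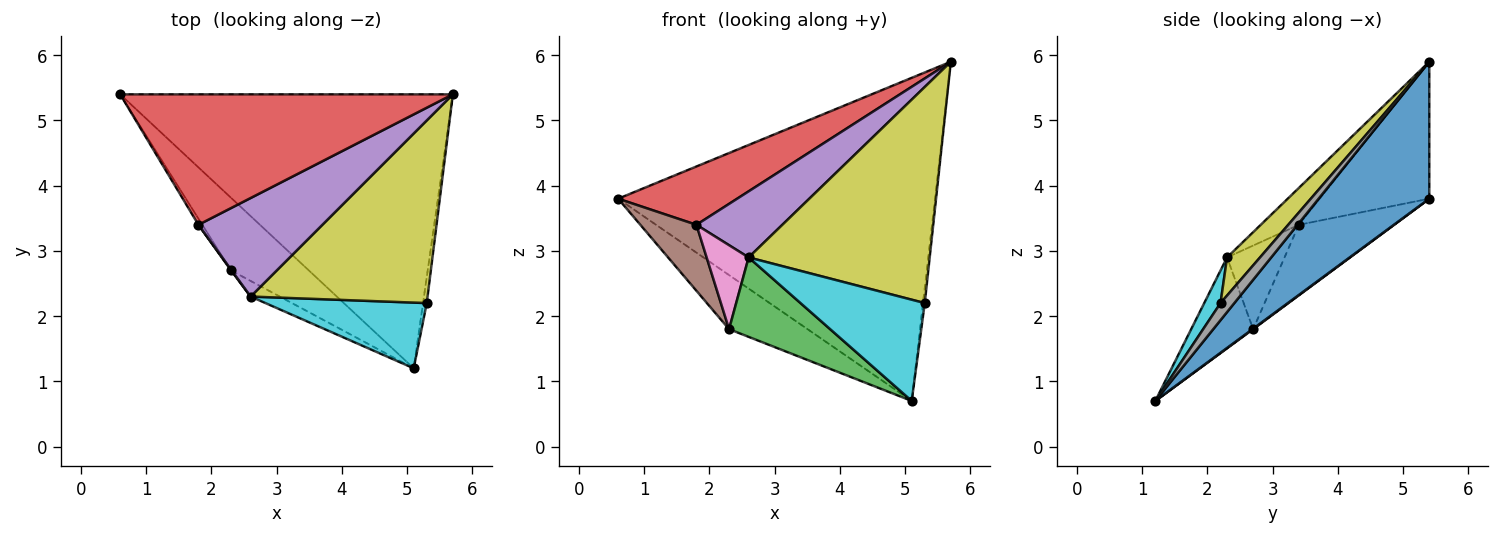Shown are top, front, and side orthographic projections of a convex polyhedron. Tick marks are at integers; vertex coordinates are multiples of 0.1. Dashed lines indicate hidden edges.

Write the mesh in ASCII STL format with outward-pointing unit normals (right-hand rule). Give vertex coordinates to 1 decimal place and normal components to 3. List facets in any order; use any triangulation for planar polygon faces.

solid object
 facet normal 0.257 0.737 -0.625
  outer loop
   vertex 5.1 1.2 0.7
   vertex 0.6 5.4 3.8
   vertex 5.7 5.4 5.9
  endloop
 endfacet
 facet normal 0.005 0.597 -0.802
  outer loop
   vertex 2.3 2.7 1.8
   vertex 0.6 5.4 3.8
   vertex 5.1 1.2 0.7
  endloop
 endfacet
 facet normal -0.515 -0.841 -0.165
  outer loop
   vertex 2.3 2.7 1.8
   vertex 5.1 1.2 0.7
   vertex 2.6 2.3 2.9
  endloop
 endfacet
 facet normal -0.352 -0.382 0.855
  outer loop
   vertex 1.8 3.4 3.4
   vertex 5.7 5.4 5.9
   vertex 0.6 5.4 3.8
  endloop
 endfacet
 facet normal -0.240 -0.541 0.806
  outer loop
   vertex 1.8 3.4 3.4
   vertex 2.6 2.3 2.9
   vertex 5.7 5.4 5.9
  endloop
 endfacet
 facet normal -0.861 -0.507 -0.047
  outer loop
   vertex 1.8 3.4 3.4
   vertex 0.6 5.4 3.8
   vertex 2.3 2.7 1.8
  endloop
 endfacet
 facet normal -0.807 -0.590 0.006
  outer loop
   vertex 1.8 3.4 3.4
   vertex 2.3 2.7 1.8
   vertex 2.6 2.3 2.9
  endloop
 endfacet
 facet normal 0.970 0.123 -0.212
  outer loop
   vertex 5.3 2.2 2.2
   vertex 5.1 1.2 0.7
   vertex 5.7 5.4 5.9
  endloop
 endfacet
 facet normal 0.138 -0.756 0.639
  outer loop
   vertex 5.3 2.2 2.2
   vertex 5.7 5.4 5.9
   vertex 2.6 2.3 2.9
  endloop
 endfacet
 facet normal 0.109 -0.834 0.541
  outer loop
   vertex 5.3 2.2 2.2
   vertex 2.6 2.3 2.9
   vertex 5.1 1.2 0.7
  endloop
 endfacet
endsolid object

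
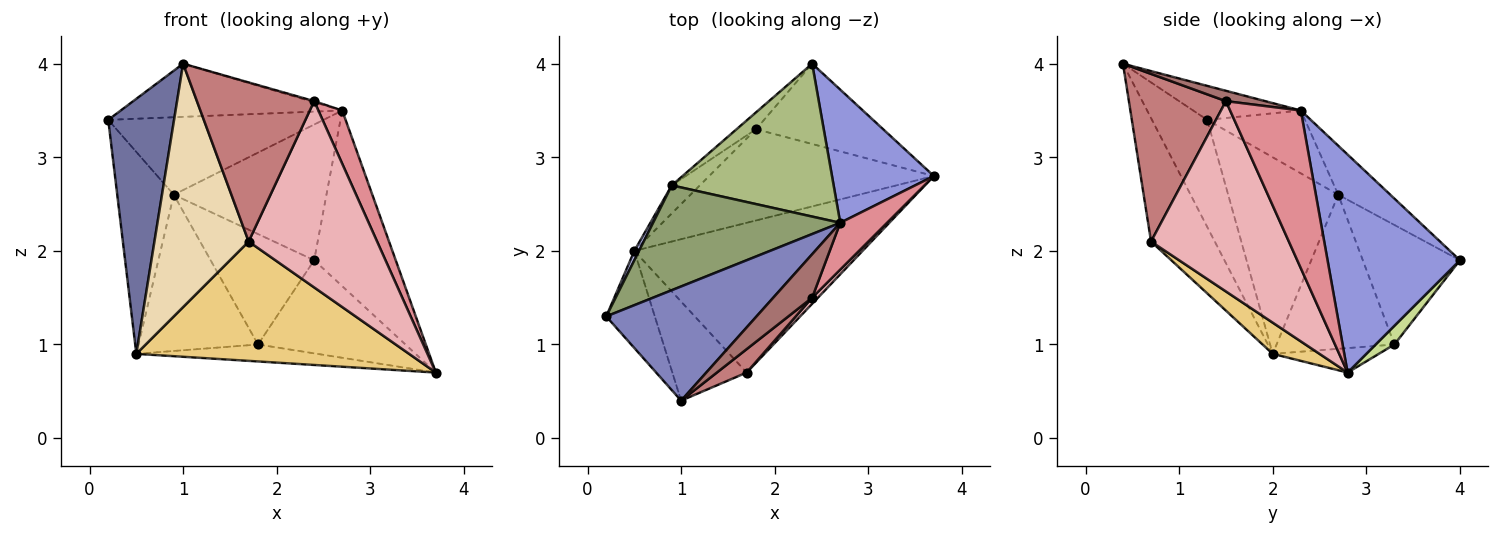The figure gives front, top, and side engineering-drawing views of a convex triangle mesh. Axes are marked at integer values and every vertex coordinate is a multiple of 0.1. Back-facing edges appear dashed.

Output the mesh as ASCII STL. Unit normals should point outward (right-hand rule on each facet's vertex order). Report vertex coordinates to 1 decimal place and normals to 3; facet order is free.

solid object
 facet normal -0.617 -0.735 -0.280
  outer loop
   vertex 0.5 2.0 0.9
   vertex 1.0 0.4 4.0
   vertex 0.2 1.3 3.4
  endloop
 endfacet
 facet normal -0.201 0.413 0.888
  outer loop
   vertex 2.7 2.3 3.5
   vertex 0.2 1.3 3.4
   vertex 1.0 0.4 4.0
  endloop
 endfacet
 facet normal 0.791 0.487 0.370
  outer loop
   vertex 2.7 2.3 3.5
   vertex 3.7 2.8 0.7
   vertex 2.4 4.0 1.9
  endloop
 endfacet
 facet normal -0.889 0.457 0.021
  outer loop
   vertex 0.9 2.7 2.6
   vertex 0.5 2.0 0.9
   vertex 0.2 1.3 3.4
  endloop
 endfacet
 facet normal -0.261 0.574 0.776
  outer loop
   vertex 0.9 2.7 2.6
   vertex 0.2 1.3 3.4
   vertex 2.7 2.3 3.5
  endloop
 endfacet
 facet normal -0.221 0.648 0.729
  outer loop
   vertex 0.9 2.7 2.6
   vertex 2.7 2.3 3.5
   vertex 2.4 4.0 1.9
  endloop
 endfacet
 facet normal 0.096 0.754 -0.650
  outer loop
   vertex 1.8 3.3 1.0
   vertex 2.4 4.0 1.9
   vertex 3.7 2.8 0.7
  endloop
 endfacet
 facet normal -0.107 0.182 -0.978
  outer loop
   vertex 1.8 3.3 1.0
   vertex 3.7 2.8 0.7
   vertex 0.5 2.0 0.9
  endloop
 endfacet
 facet normal -0.680 0.725 -0.111
  outer loop
   vertex 1.8 3.3 1.0
   vertex 0.9 2.7 2.6
   vertex 2.4 4.0 1.9
  endloop
 endfacet
 facet normal -0.696 0.706 -0.127
  outer loop
   vertex 1.8 3.3 1.0
   vertex 0.5 2.0 0.9
   vertex 0.9 2.7 2.6
  endloop
 endfacet
 facet normal 0.106 -0.620 -0.778
  outer loop
   vertex 1.7 0.7 2.1
   vertex 0.5 2.0 0.9
   vertex 3.7 2.8 0.7
  endloop
 endfacet
 facet normal -0.531 -0.785 -0.320
  outer loop
   vertex 1.7 0.7 2.1
   vertex 1.0 0.4 4.0
   vertex 0.5 2.0 0.9
  endloop
 endfacet
 facet normal 0.257 0.024 0.966
  outer loop
   vertex 2.4 1.5 3.6
   vertex 2.7 2.3 3.5
   vertex 1.0 0.4 4.0
  endloop
 endfacet
 facet normal 0.634 -0.765 0.113
  outer loop
   vertex 2.4 1.5 3.6
   vertex 1.0 0.4 4.0
   vertex 1.7 0.7 2.1
  endloop
 endfacet
 facet normal 0.912 -0.308 0.271
  outer loop
   vertex 2.4 1.5 3.6
   vertex 3.7 2.8 0.7
   vertex 2.7 2.3 3.5
  endloop
 endfacet
 facet normal 0.731 -0.682 0.022
  outer loop
   vertex 2.4 1.5 3.6
   vertex 1.7 0.7 2.1
   vertex 3.7 2.8 0.7
  endloop
 endfacet
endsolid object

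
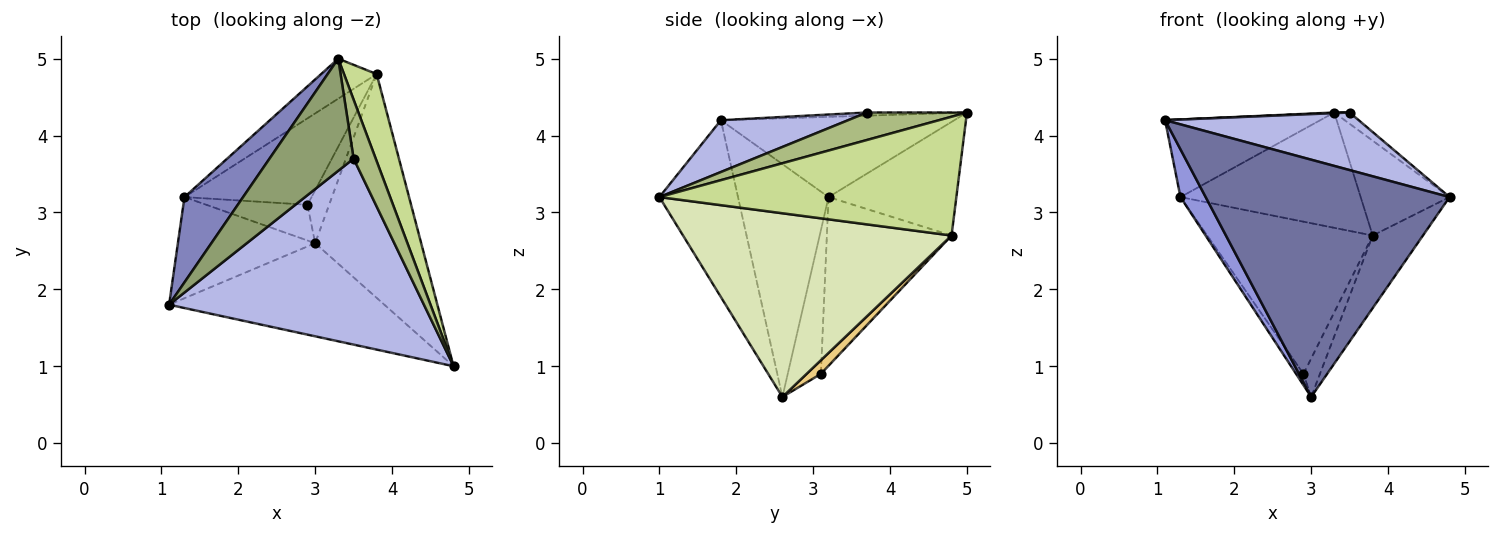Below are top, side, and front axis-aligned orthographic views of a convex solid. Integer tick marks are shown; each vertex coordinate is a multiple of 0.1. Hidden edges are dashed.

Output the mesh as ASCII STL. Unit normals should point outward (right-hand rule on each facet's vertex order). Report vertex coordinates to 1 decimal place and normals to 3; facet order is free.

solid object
 facet normal -0.287 -0.892 -0.350
  outer loop
   vertex 3.0 2.6 0.6
   vertex 4.8 1.0 3.2
   vertex 1.1 1.8 4.2
  endloop
 endfacet
 facet normal -0.711 0.473 0.520
  outer loop
   vertex 1.3 3.2 3.2
   vertex 1.1 1.8 4.2
   vertex 3.3 5.0 4.3
  endloop
 endfacet
 facet normal -0.838 -0.233 -0.494
  outer loop
   vertex 1.3 3.2 3.2
   vertex 3.0 2.6 0.6
   vertex 1.1 1.8 4.2
  endloop
 endfacet
 facet normal 0.191 -0.290 0.938
  outer loop
   vertex 3.5 3.7 4.3
   vertex 1.1 1.8 4.2
   vertex 4.8 1.0 3.2
  endloop
 endfacet
 facet normal -0.037 -0.006 0.999
  outer loop
   vertex 3.5 3.7 4.3
   vertex 3.3 5.0 4.3
   vertex 1.1 1.8 4.2
  endloop
 endfacet
 facet normal 0.774 0.119 0.622
  outer loop
   vertex 3.5 3.7 4.3
   vertex 4.8 1.0 3.2
   vertex 3.3 5.0 4.3
  endloop
 endfacet
 facet normal 0.926 0.277 0.255
  outer loop
   vertex 3.8 4.8 2.7
   vertex 3.3 5.0 4.3
   vertex 4.8 1.0 3.2
  endloop
 endfacet
 facet normal 0.855 0.160 -0.493
  outer loop
   vertex 3.8 4.8 2.7
   vertex 4.8 1.0 3.2
   vertex 3.0 2.6 0.6
  endloop
 endfacet
 facet normal -0.557 0.785 -0.272
  outer loop
   vertex 3.8 4.8 2.7
   vertex 1.3 3.2 3.2
   vertex 3.3 5.0 4.3
  endloop
 endfacet
 facet normal -0.804 0.179 -0.567
  outer loop
   vertex 2.9 3.1 0.9
   vertex 3.0 2.6 0.6
   vertex 1.3 3.2 3.2
  endloop
 endfacet
 facet normal 0.454 0.523 -0.721
  outer loop
   vertex 2.9 3.1 0.9
   vertex 3.8 4.8 2.7
   vertex 3.0 2.6 0.6
  endloop
 endfacet
 facet normal -0.548 0.727 -0.413
  outer loop
   vertex 2.9 3.1 0.9
   vertex 1.3 3.2 3.2
   vertex 3.8 4.8 2.7
  endloop
 endfacet
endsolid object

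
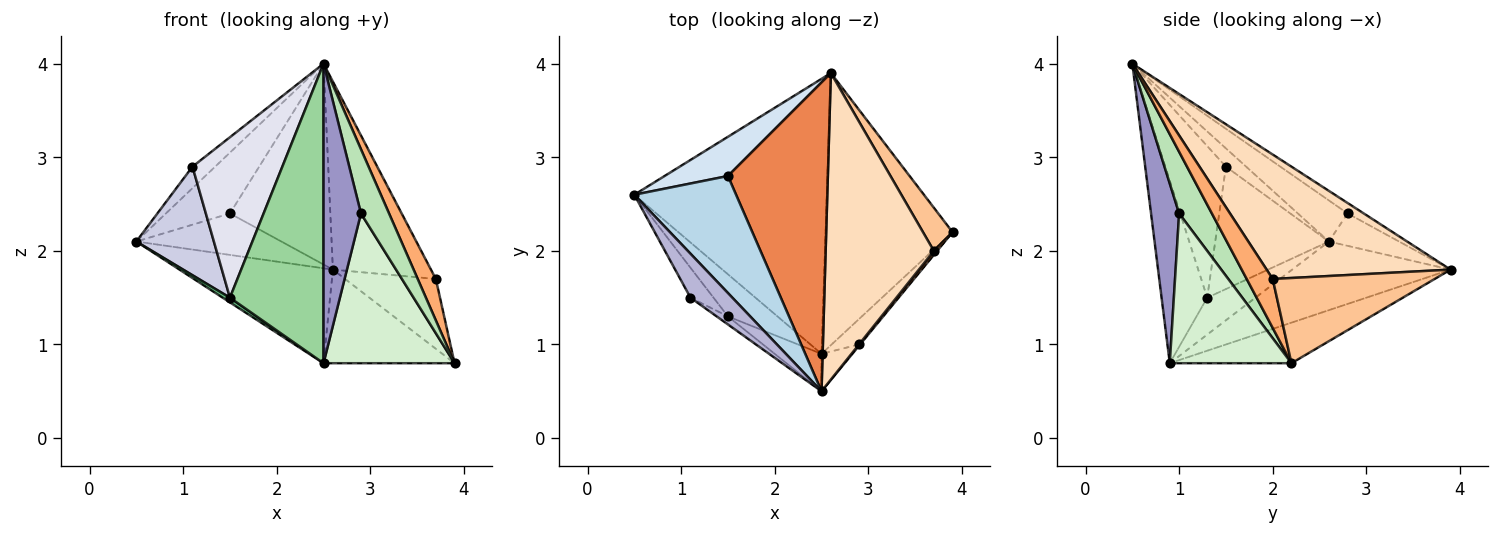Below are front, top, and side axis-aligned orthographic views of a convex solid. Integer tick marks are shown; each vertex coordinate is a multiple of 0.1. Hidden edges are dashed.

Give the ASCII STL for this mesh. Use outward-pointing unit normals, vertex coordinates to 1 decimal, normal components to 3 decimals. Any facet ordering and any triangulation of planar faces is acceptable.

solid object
 facet normal -0.319 0.309 -0.896
  outer loop
   vertex 2.5 0.9 0.8
   vertex 0.5 2.6 2.1
   vertex 2.6 3.9 1.8
  endloop
 endfacet
 facet normal -0.289 0.311 -0.905
  outer loop
   vertex 2.5 0.9 0.8
   vertex 2.6 3.9 1.8
   vertex 3.9 2.2 0.8
  endloop
 endfacet
 facet normal -0.337 0.434 0.835
  outer loop
   vertex 1.5 2.8 2.4
   vertex 0.5 2.6 2.1
   vertex 2.5 0.5 4.0
  endloop
 endfacet
 facet normal -0.332 0.685 0.648
  outer loop
   vertex 1.5 2.8 2.4
   vertex 2.6 3.9 1.8
   vertex 0.5 2.6 2.1
  endloop
 endfacet
 facet normal -0.087 0.543 0.835
  outer loop
   vertex 1.5 2.8 2.4
   vertex 2.5 0.5 4.0
   vertex 2.6 3.9 1.8
  endloop
 endfacet
 facet normal 0.819 -0.571 0.055
  outer loop
   vertex 3.7 2.0 1.7
   vertex 2.5 0.5 4.0
   vertex 3.9 2.2 0.8
  endloop
 endfacet
 facet normal 0.835 0.468 0.290
  outer loop
   vertex 3.7 2.0 1.7
   vertex 3.9 2.2 0.8
   vertex 2.6 3.9 1.8
  endloop
 endfacet
 facet normal 0.700 0.373 0.609
  outer loop
   vertex 3.7 2.0 1.7
   vertex 2.6 3.9 1.8
   vertex 2.5 0.5 4.0
  endloop
 endfacet
 facet normal -0.595 -0.089 -0.799
  outer loop
   vertex 1.5 1.3 1.5
   vertex 0.5 2.6 2.1
   vertex 2.5 0.9 0.8
  endloop
 endfacet
 facet normal -0.435 -0.893 -0.112
  outer loop
   vertex 1.5 1.3 1.5
   vertex 2.5 0.9 0.8
   vertex 2.5 0.5 4.0
  endloop
 endfacet
 facet normal 0.759 -0.651 -0.014
  outer loop
   vertex 2.9 1.0 2.4
   vertex 3.9 2.2 0.8
   vertex 2.5 0.5 4.0
  endloop
 endfacet
 facet normal 0.675 -0.727 -0.123
  outer loop
   vertex 2.9 1.0 2.4
   vertex 2.5 0.9 0.8
   vertex 3.9 2.2 0.8
  endloop
 endfacet
 facet normal 0.597 -0.796 -0.100
  outer loop
   vertex 2.9 1.0 2.4
   vertex 2.5 0.5 4.0
   vertex 2.5 0.9 0.8
  endloop
 endfacet
 facet normal -0.365 0.409 0.836
  outer loop
   vertex 1.1 1.5 2.9
   vertex 2.5 0.5 4.0
   vertex 0.5 2.6 2.1
  endloop
 endfacet
 facet normal -0.816 -0.557 -0.154
  outer loop
   vertex 1.1 1.5 2.9
   vertex 0.5 2.6 2.1
   vertex 1.5 1.3 1.5
  endloop
 endfacet
 facet normal -0.559 -0.828 -0.041
  outer loop
   vertex 1.1 1.5 2.9
   vertex 1.5 1.3 1.5
   vertex 2.5 0.5 4.0
  endloop
 endfacet
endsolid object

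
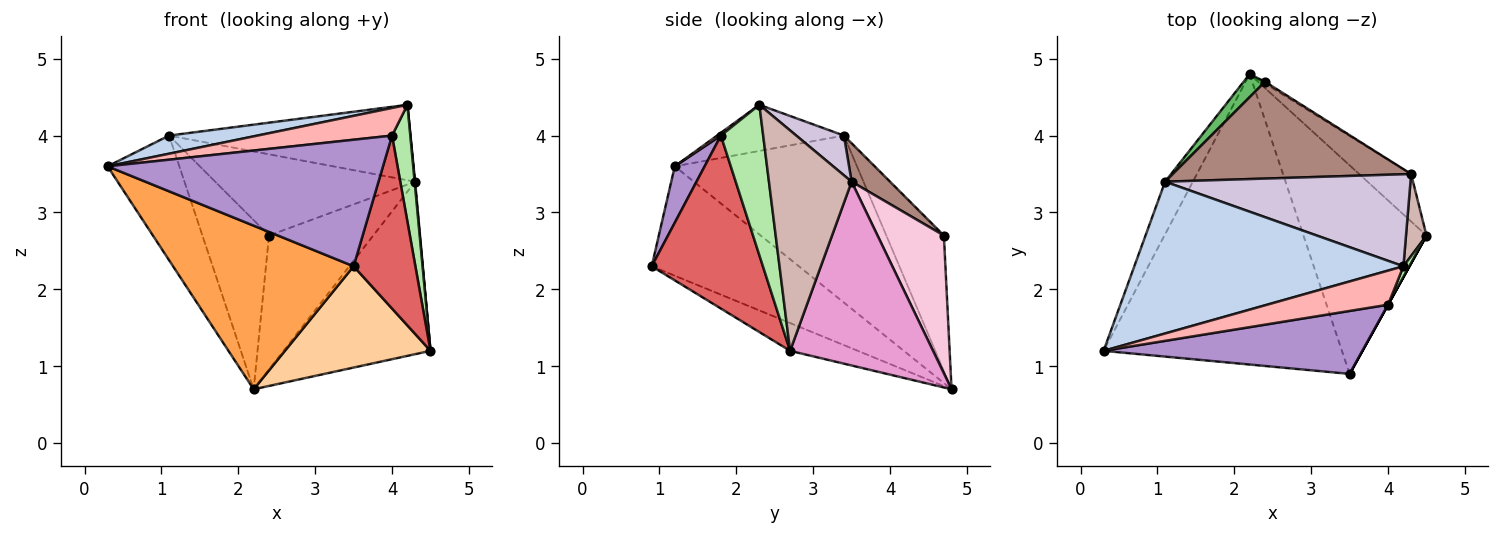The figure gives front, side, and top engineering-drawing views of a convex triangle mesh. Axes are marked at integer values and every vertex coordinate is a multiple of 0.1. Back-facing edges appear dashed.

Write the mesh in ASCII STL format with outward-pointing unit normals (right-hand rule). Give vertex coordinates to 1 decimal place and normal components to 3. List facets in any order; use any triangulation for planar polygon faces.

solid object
 facet normal -0.919 0.362 -0.153
  outer loop
   vertex 1.1 3.4 4.0
   vertex 2.2 4.8 0.7
   vertex 0.3 1.2 3.6
  endloop
 endfacet
 facet normal -0.168 -0.117 0.979
  outer loop
   vertex 1.1 3.4 4.0
   vertex 0.3 1.2 3.6
   vertex 4.2 2.3 4.4
  endloop
 endfacet
 facet normal -0.371 -0.456 -0.809
  outer loop
   vertex 3.5 0.9 2.3
   vertex 0.3 1.2 3.6
   vertex 2.2 4.8 0.7
  endloop
 endfacet
 facet normal -0.199 -0.428 -0.882
  outer loop
   vertex 3.5 0.9 2.3
   vertex 2.2 4.8 0.7
   vertex 4.5 2.7 1.2
  endloop
 endfacet
 facet normal -0.650 0.753 0.103
  outer loop
   vertex 2.4 4.7 2.7
   vertex 2.2 4.8 0.7
   vertex 1.1 3.4 4.0
  endloop
 endfacet
 facet normal 0.917 -0.396 0.036
  outer loop
   vertex 4.0 1.8 4.0
   vertex 4.5 2.7 1.2
   vertex 4.2 2.3 4.4
  endloop
 endfacet
 facet normal 0.874 -0.486 0.000
  outer loop
   vertex 4.0 1.8 4.0
   vertex 3.5 0.9 2.3
   vertex 4.5 2.7 1.2
  endloop
 endfacet
 facet normal 0.018 -0.629 0.777
  outer loop
   vertex 4.0 1.8 4.0
   vertex 4.2 2.3 4.4
   vertex 0.3 1.2 3.6
  endloop
 endfacet
 facet normal 0.097 -0.891 0.443
  outer loop
   vertex 4.0 1.8 4.0
   vertex 0.3 1.2 3.6
   vertex 3.5 0.9 2.3
  endloop
 endfacet
 facet normal 0.124 0.629 0.767
  outer loop
   vertex 4.3 3.5 3.4
   vertex 1.1 3.4 4.0
   vertex 4.2 2.3 4.4
  endloop
 endfacet
 facet normal 0.123 0.638 0.760
  outer loop
   vertex 4.3 3.5 3.4
   vertex 2.4 4.7 2.7
   vertex 1.1 3.4 4.0
  endloop
 endfacet
 facet normal 0.996 -0.006 0.093
  outer loop
   vertex 4.3 3.5 3.4
   vertex 4.2 2.3 4.4
   vertex 4.5 2.7 1.2
  endloop
 endfacet
 facet normal 0.684 0.703 -0.194
  outer loop
   vertex 4.3 3.5 3.4
   vertex 4.5 2.7 1.2
   vertex 2.2 4.8 0.7
  endloop
 endfacet
 facet normal 0.537 0.844 -0.012
  outer loop
   vertex 4.3 3.5 3.4
   vertex 2.2 4.8 0.7
   vertex 2.4 4.7 2.7
  endloop
 endfacet
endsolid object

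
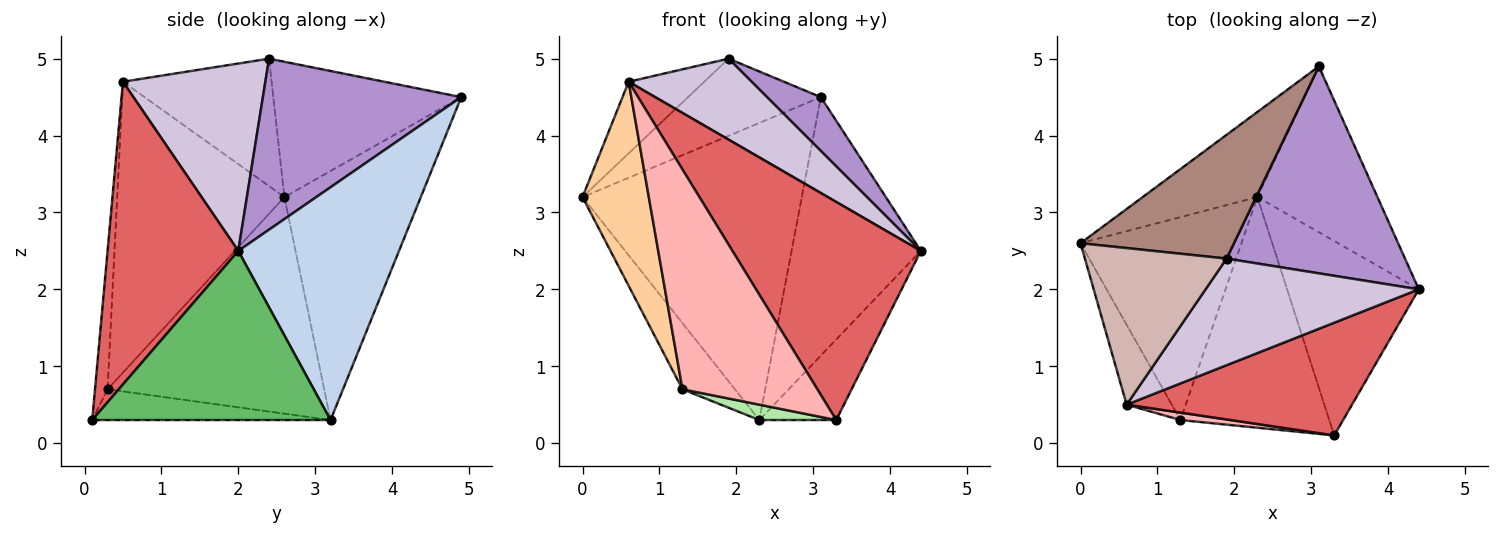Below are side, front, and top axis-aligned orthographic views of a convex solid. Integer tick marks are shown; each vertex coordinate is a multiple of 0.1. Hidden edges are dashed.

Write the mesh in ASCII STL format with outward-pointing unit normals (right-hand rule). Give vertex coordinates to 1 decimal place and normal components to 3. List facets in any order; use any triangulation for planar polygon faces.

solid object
 facet normal -0.513 0.825 -0.236
  outer loop
   vertex 2.3 3.2 0.3
   vertex 0.0 2.6 3.2
   vertex 3.1 4.9 4.5
  endloop
 endfacet
 facet normal 0.723 0.581 -0.373
  outer loop
   vertex 2.3 3.2 0.3
   vertex 3.1 4.9 4.5
   vertex 4.4 2.0 2.5
  endloop
 endfacet
 facet normal -0.788 0.191 -0.585
  outer loop
   vertex 1.3 0.3 0.7
   vertex 0.0 2.6 3.2
   vertex 2.3 3.2 0.3
  endloop
 endfacet
 facet normal -0.920 -0.365 -0.143
  outer loop
   vertex 0.6 0.5 4.7
   vertex 0.0 2.6 3.2
   vertex 1.3 0.3 0.7
  endloop
 endfacet
 facet normal 0.765 0.247 -0.595
  outer loop
   vertex 3.3 0.1 0.3
   vertex 2.3 3.2 0.3
   vertex 4.4 2.0 2.5
  endloop
 endfacet
 facet normal -0.202 -0.065 -0.977
  outer loop
   vertex 3.3 0.1 0.3
   vertex 1.3 0.3 0.7
   vertex 2.3 3.2 0.3
  endloop
 endfacet
 facet normal 0.525 -0.756 0.391
  outer loop
   vertex 3.3 0.1 0.3
   vertex 4.4 2.0 2.5
   vertex 0.6 0.5 4.7
  endloop
 endfacet
 facet normal -0.093 -0.995 0.034
  outer loop
   vertex 3.3 0.1 0.3
   vertex 0.6 0.5 4.7
   vertex 1.3 0.3 0.7
  endloop
 endfacet
 facet normal 0.680 -0.185 0.710
  outer loop
   vertex 1.9 2.4 5.0
   vertex 4.4 2.0 2.5
   vertex 3.1 4.9 4.5
  endloop
 endfacet
 facet normal 0.573 -0.495 0.653
  outer loop
   vertex 1.9 2.4 5.0
   vertex 0.6 0.5 4.7
   vertex 4.4 2.0 2.5
  endloop
 endfacet
 facet normal -0.599 0.423 0.679
  outer loop
   vertex 1.9 2.4 5.0
   vertex 3.1 4.9 4.5
   vertex 0.0 2.6 3.2
  endloop
 endfacet
 facet normal -0.633 0.322 0.704
  outer loop
   vertex 1.9 2.4 5.0
   vertex 0.0 2.6 3.2
   vertex 0.6 0.5 4.7
  endloop
 endfacet
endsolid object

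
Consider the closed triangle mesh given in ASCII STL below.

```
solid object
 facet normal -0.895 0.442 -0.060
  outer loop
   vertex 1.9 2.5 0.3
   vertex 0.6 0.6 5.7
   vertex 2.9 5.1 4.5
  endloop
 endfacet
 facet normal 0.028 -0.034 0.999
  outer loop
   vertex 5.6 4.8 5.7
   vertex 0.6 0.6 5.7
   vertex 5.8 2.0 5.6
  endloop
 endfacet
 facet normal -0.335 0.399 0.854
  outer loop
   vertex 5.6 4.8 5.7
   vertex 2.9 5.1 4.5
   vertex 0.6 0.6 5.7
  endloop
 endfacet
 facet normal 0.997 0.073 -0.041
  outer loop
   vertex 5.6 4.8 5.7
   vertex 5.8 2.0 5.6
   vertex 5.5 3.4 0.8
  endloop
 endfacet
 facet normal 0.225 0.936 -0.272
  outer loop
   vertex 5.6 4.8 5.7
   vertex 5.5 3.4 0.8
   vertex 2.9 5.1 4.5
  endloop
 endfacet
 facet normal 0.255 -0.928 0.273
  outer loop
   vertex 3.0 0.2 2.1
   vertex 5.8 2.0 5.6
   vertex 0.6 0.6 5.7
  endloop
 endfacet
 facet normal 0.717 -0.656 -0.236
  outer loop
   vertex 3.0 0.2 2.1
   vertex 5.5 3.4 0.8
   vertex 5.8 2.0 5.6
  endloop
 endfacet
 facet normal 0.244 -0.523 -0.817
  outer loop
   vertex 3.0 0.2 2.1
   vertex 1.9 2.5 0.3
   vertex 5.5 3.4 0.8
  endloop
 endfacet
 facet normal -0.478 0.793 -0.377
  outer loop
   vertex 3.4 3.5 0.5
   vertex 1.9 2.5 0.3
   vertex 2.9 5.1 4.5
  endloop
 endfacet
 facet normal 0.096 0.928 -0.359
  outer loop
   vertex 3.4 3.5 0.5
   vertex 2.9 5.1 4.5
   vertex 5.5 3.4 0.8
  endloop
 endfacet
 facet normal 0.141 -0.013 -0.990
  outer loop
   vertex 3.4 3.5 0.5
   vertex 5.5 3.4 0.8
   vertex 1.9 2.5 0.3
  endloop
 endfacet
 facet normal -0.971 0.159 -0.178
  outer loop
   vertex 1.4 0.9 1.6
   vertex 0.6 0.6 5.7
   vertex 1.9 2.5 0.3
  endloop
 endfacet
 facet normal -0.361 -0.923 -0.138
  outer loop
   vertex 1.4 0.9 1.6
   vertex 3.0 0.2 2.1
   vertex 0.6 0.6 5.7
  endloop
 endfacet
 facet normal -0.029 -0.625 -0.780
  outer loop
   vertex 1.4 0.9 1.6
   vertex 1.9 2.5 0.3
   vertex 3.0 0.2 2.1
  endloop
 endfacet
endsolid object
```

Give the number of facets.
14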